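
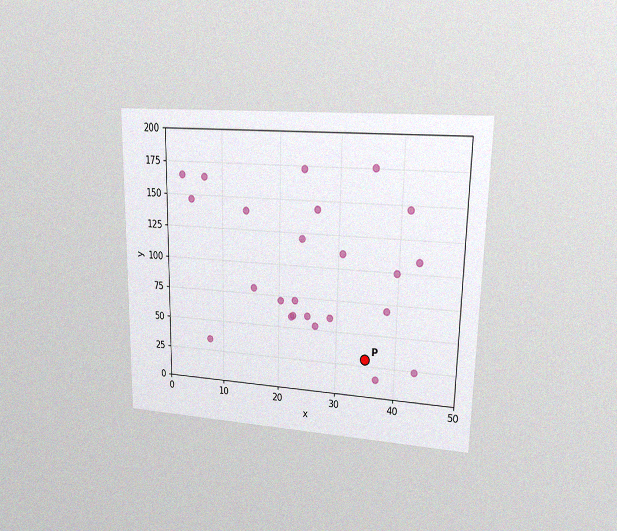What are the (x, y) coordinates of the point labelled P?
(35, 30)

The chart is viewed at a slight angle, with some photo noise. Following the gridlines from P to each axis, P sits at (35, 30).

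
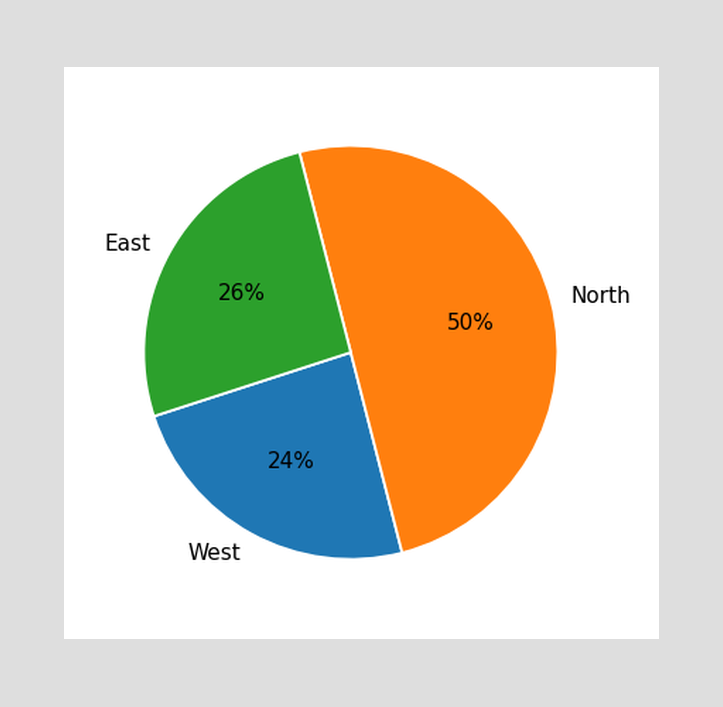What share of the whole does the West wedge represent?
The West slice takes up 24% of the pie.

24%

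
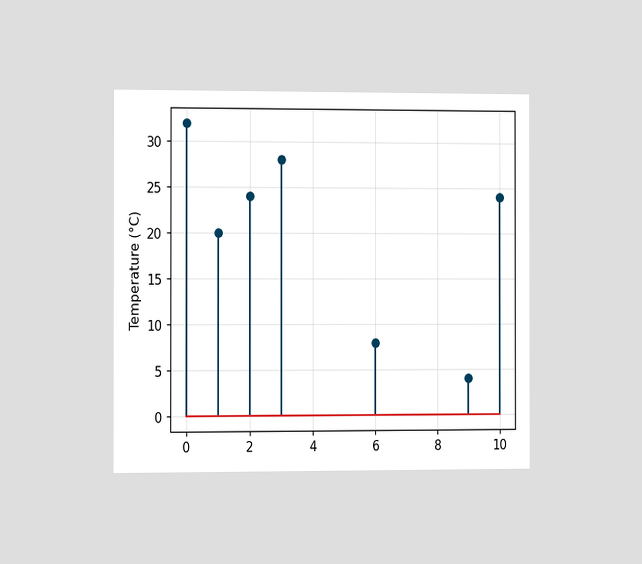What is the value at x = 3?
28°C

The chart is viewed slightly from the left. The stem at x=3 reaches 28°C.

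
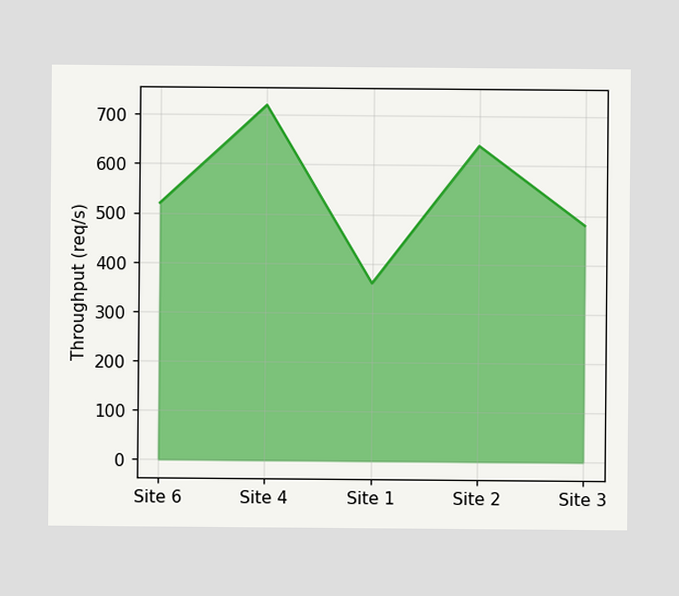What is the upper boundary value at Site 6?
520req/s

At Site 6 the upper boundary is at 520req/s.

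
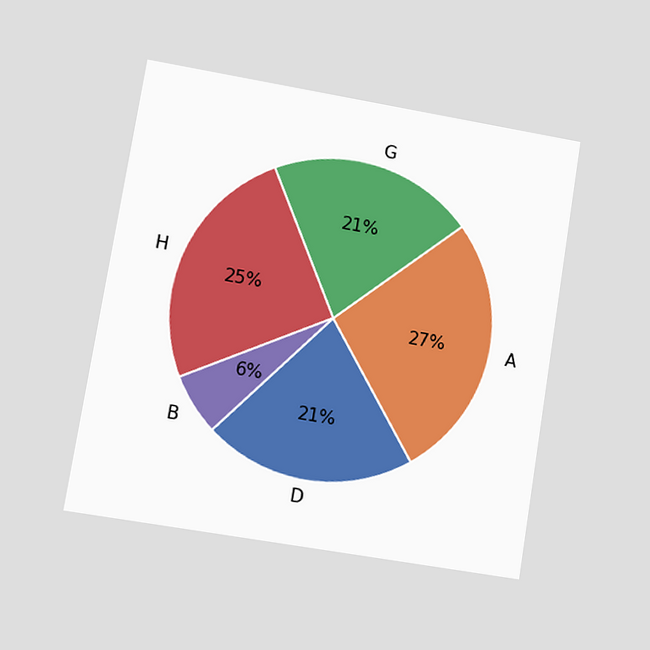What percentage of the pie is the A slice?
27%

The chart is tilted about 9° clockwise and viewed at a slight angle. The A slice takes up 27% of the pie.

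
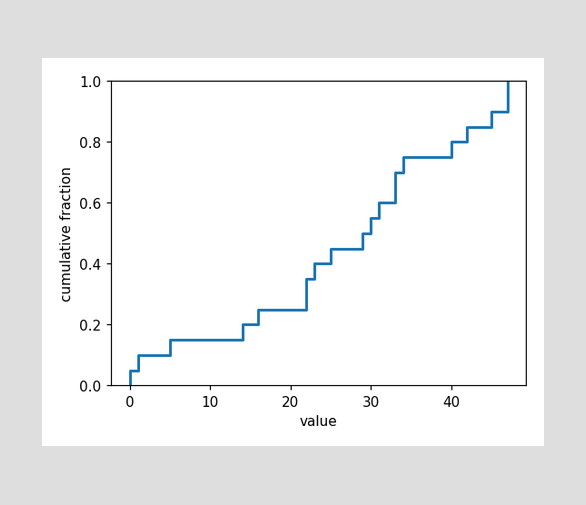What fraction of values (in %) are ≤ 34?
At x=34 the ECDF step is at 75%.

75%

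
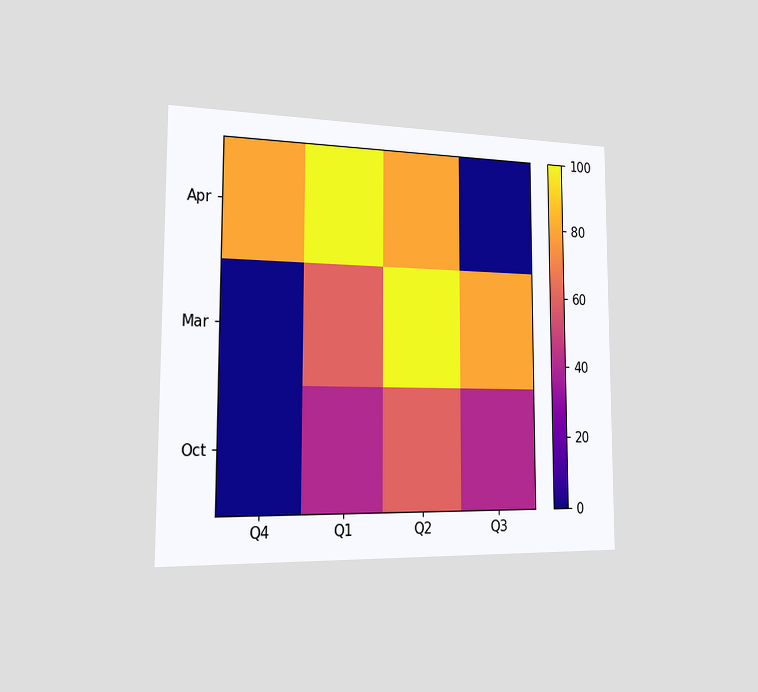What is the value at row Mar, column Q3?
80

The chart is viewed slightly from the left. Matching cell (Mar, Q3) against the colorbar gives 80.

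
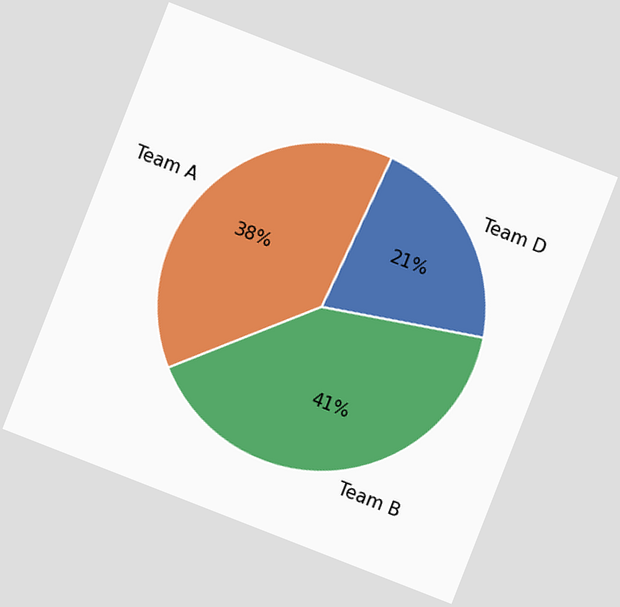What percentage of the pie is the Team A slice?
38%

The chart is tilted about 21° clockwise. The Team A slice takes up 38% of the pie.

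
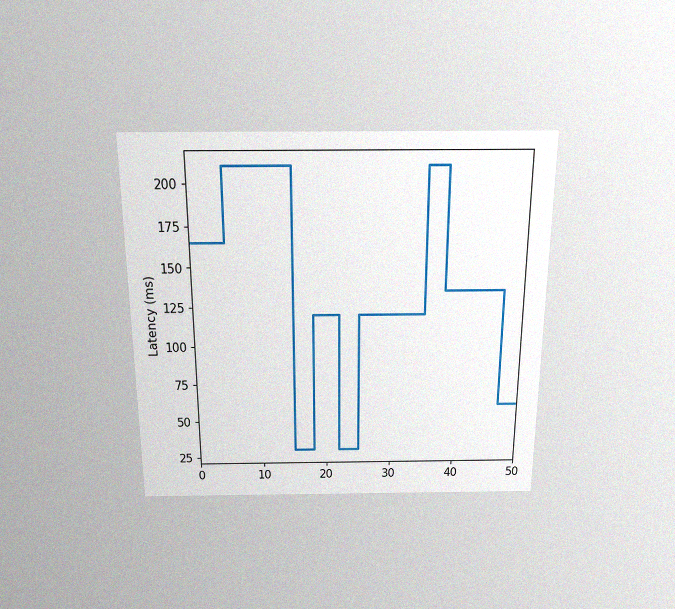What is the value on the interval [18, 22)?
120ms

The chart is viewed slightly from above, with some photo noise. On [18, 22) the step sits at 120ms.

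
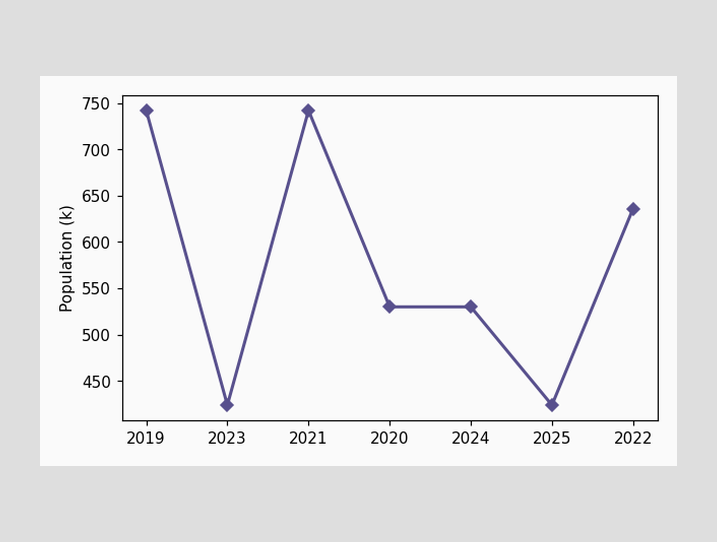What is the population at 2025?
424k

At 2025, the line is at 424k.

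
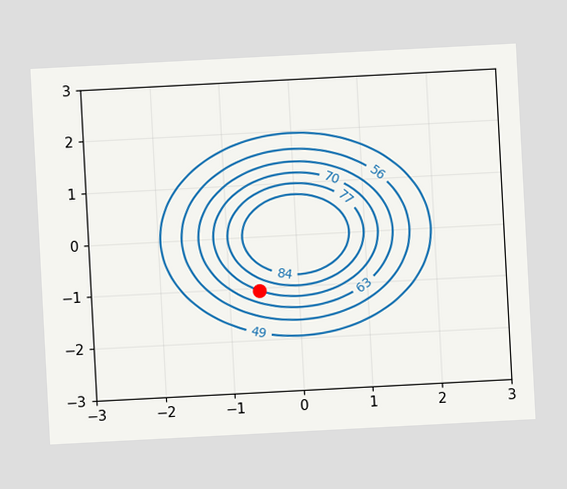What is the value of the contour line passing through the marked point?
The chart is tilted about 3° counter-clockwise. The marked point sits on the contour labelled 70.

70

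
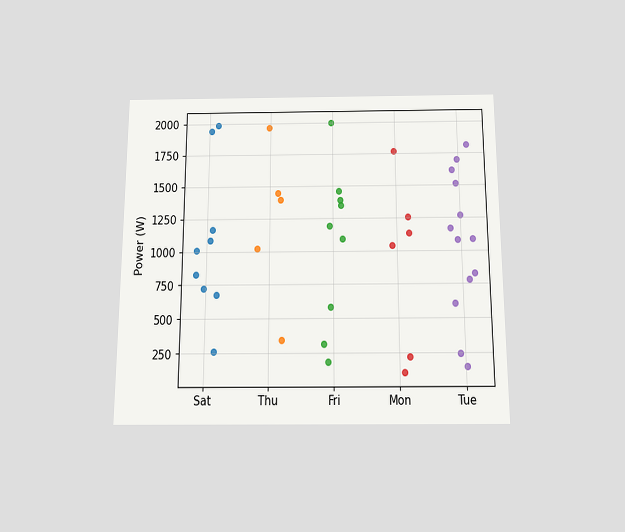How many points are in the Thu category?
The chart is viewed slightly from below. Counting the markers in the Thu column gives 5.

5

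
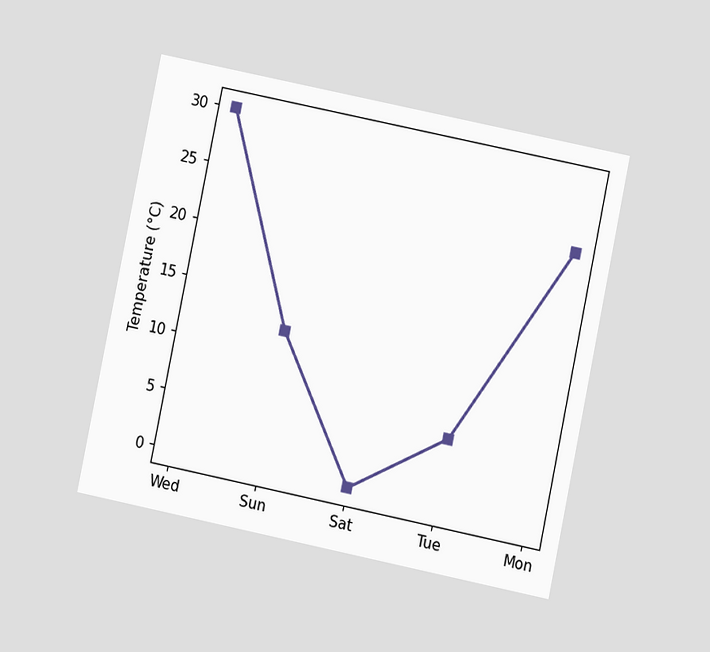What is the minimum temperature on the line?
0°C

The chart is tilted about 12° clockwise and viewed at a slight angle. The lowest point is at Sat, and reading across to the y-axis gives 0°C.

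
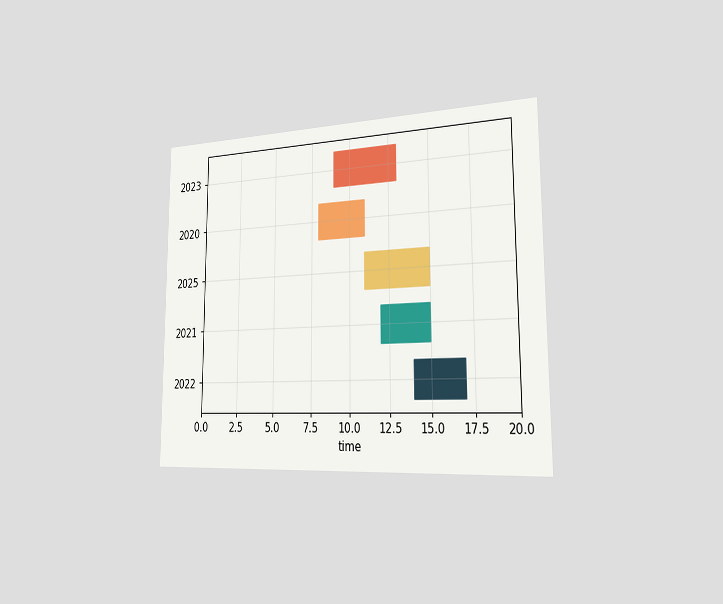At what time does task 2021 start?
12

The chart is viewed slightly from the right. The 2021 bar begins at t=12.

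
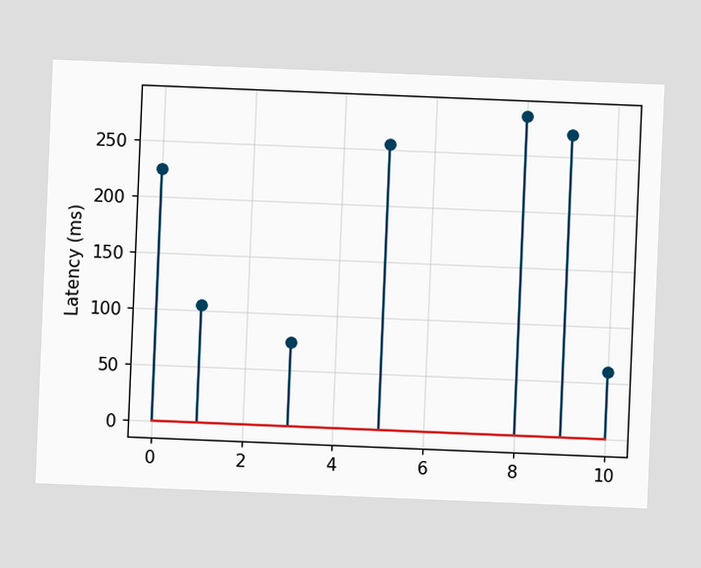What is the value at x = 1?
105ms

The chart is tilted about 2° clockwise. The stem at x=1 reaches 105ms.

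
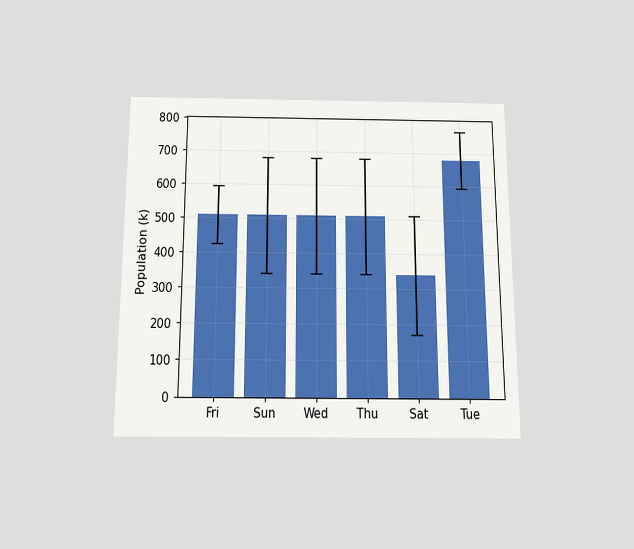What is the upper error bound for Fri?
595k

The chart is viewed slightly from below. The Fri bar's upper whisker reaches 595k.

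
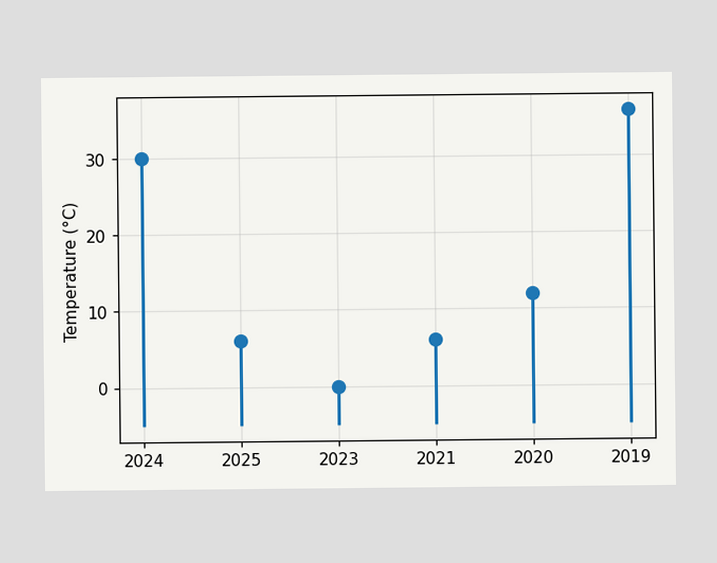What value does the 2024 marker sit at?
The 2024 marker sits at 30°C.

30°C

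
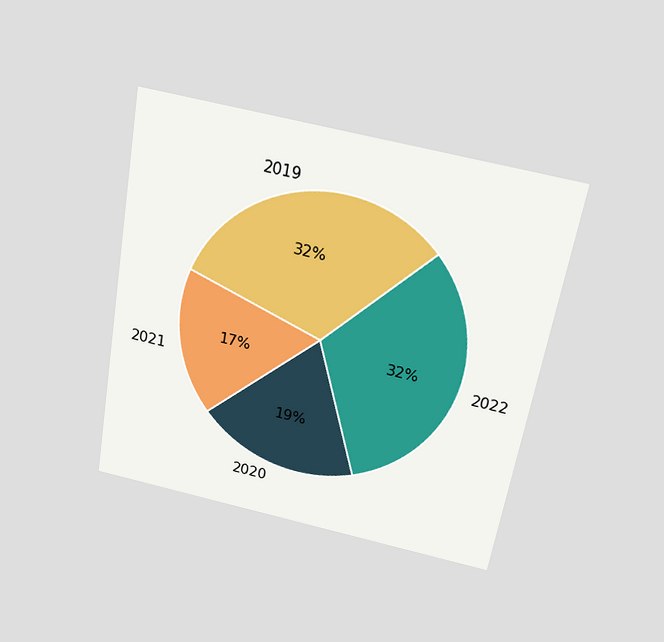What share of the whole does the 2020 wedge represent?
The chart is tilted about 10° clockwise and viewed slightly from above. The 2020 slice takes up 19% of the pie.

19%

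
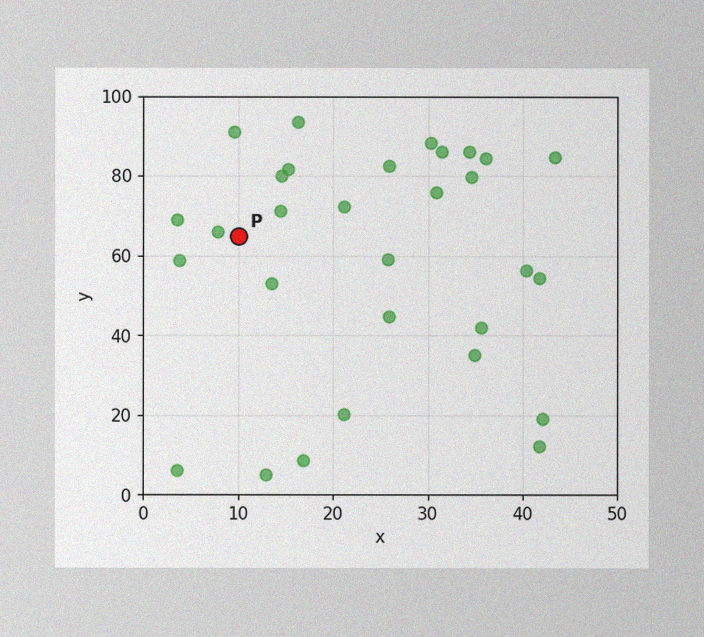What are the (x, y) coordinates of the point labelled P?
The image has some photo noise and uneven lighting. Following the gridlines from P to each axis, P sits at (10, 65).

(10, 65)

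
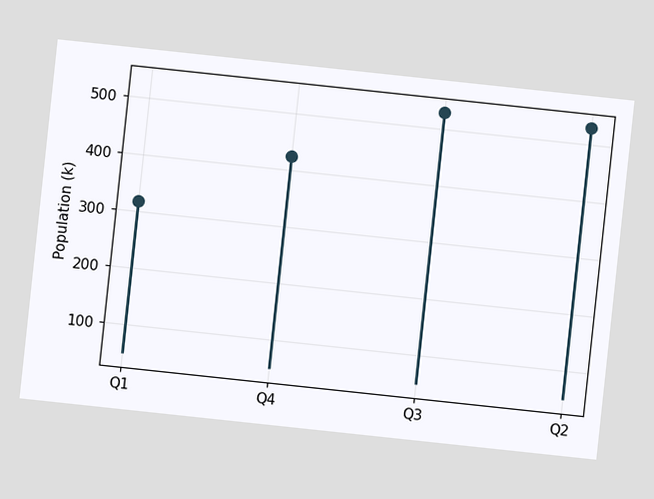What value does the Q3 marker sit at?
530k

The chart is tilted about 6° clockwise. The Q3 marker sits at 530k.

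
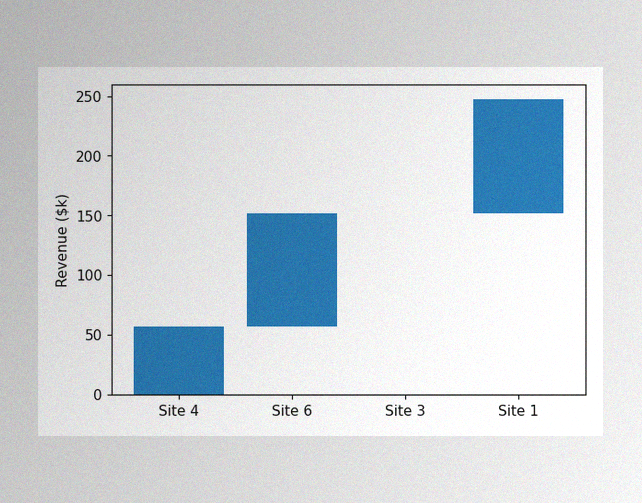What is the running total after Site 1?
The image has some photo noise and uneven lighting. After Site 1 the running total reaches $247k.

$247k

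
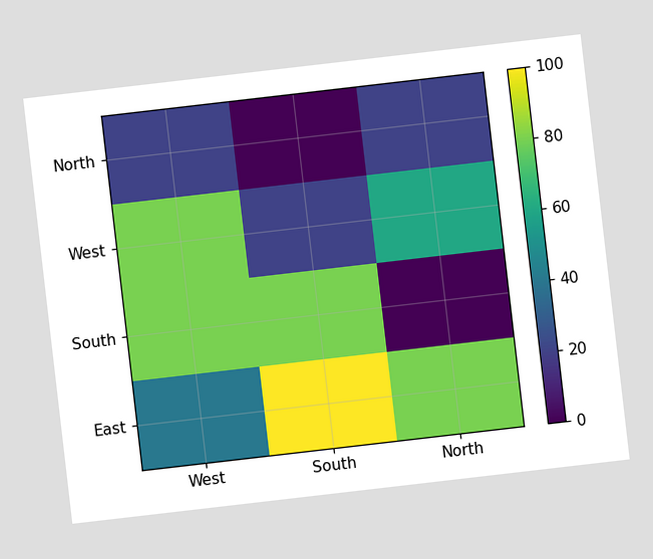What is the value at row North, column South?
The chart is tilted about 7° counter-clockwise. Matching cell (North, South) against the colorbar gives 0.

0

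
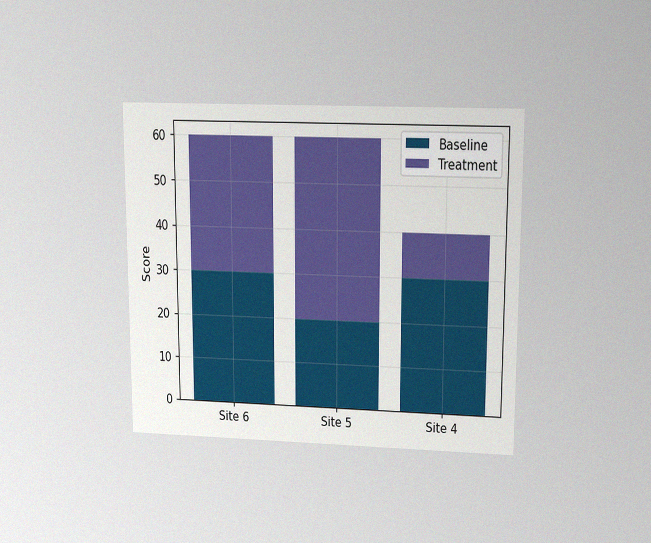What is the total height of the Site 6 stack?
The chart is viewed slightly from above, with some photo noise. The Site 6 stack's top reaches 60 on the y-axis.

60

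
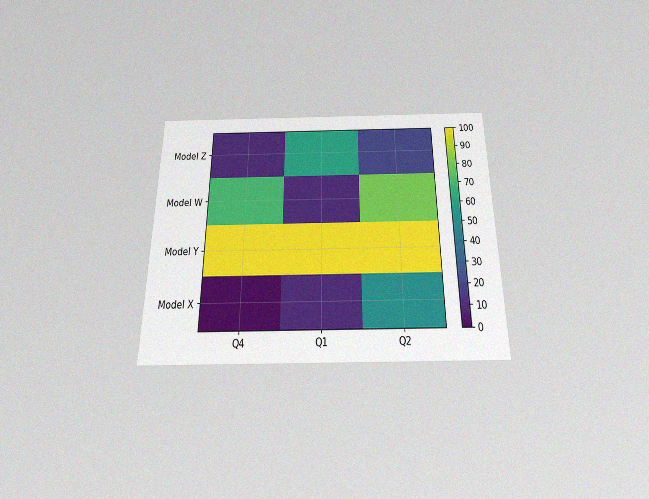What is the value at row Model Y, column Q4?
100

The chart is viewed slightly from below, with some photo noise. Matching cell (Model Y, Q4) against the colorbar gives 100.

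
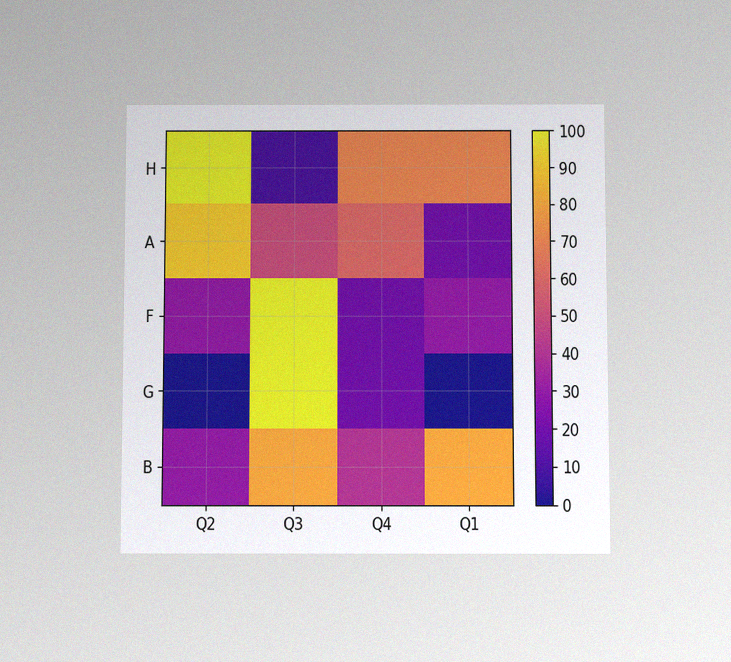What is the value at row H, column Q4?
70

The chart is viewed slightly from below, with some photo noise. Matching cell (H, Q4) against the colorbar gives 70.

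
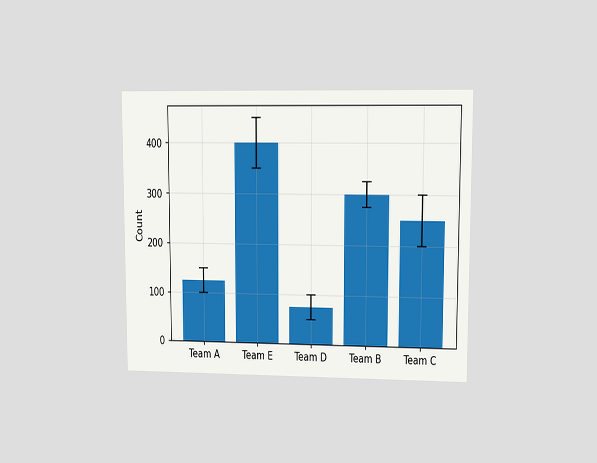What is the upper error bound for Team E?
450

The chart is viewed at a slight angle. The Team E bar's upper whisker reaches 450.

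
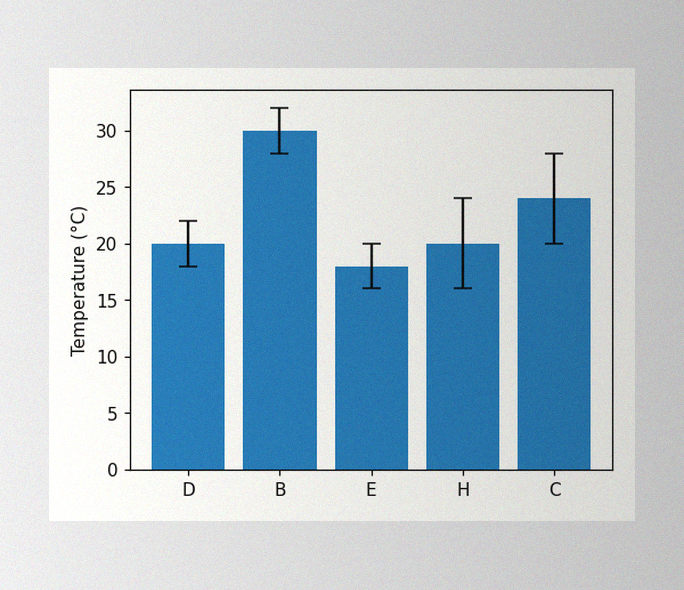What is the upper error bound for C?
The image has some photo noise and uneven lighting. The C bar's upper whisker reaches 28°C.

28°C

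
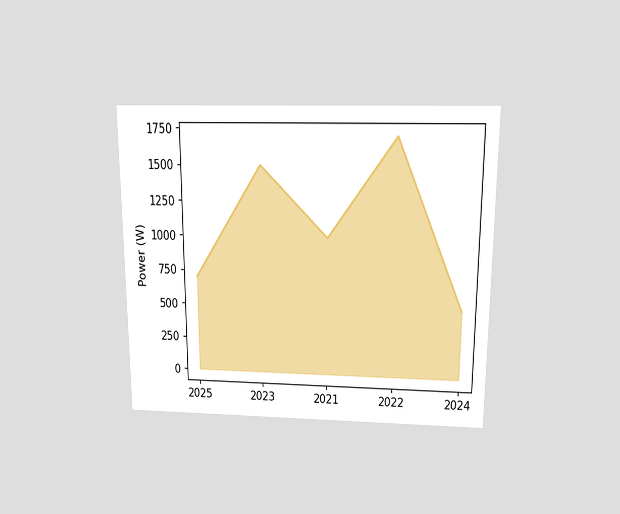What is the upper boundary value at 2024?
500W

The chart is viewed slightly from above. At 2024 the upper boundary is at 500W.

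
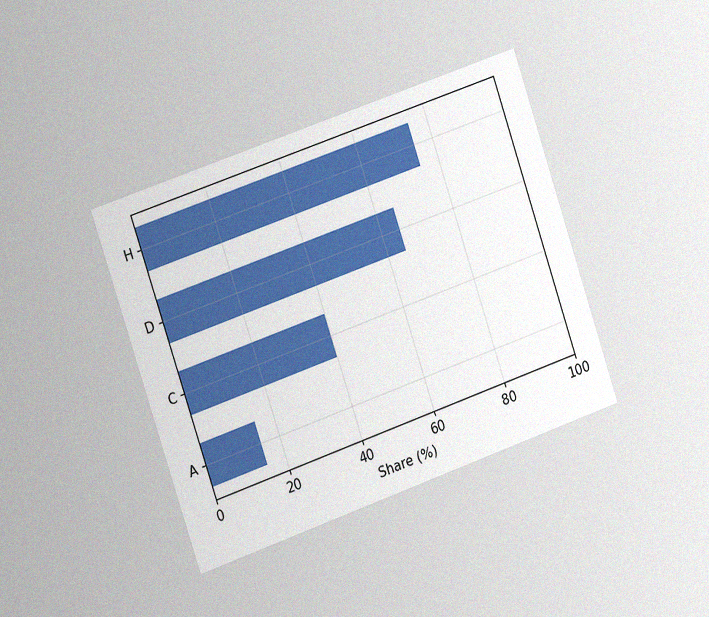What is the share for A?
15%

The chart is tilted about 19° counter-clockwise and viewed slightly from the left, with some photo noise. Reading along the chart's x-axis, the A bar reaches 15%.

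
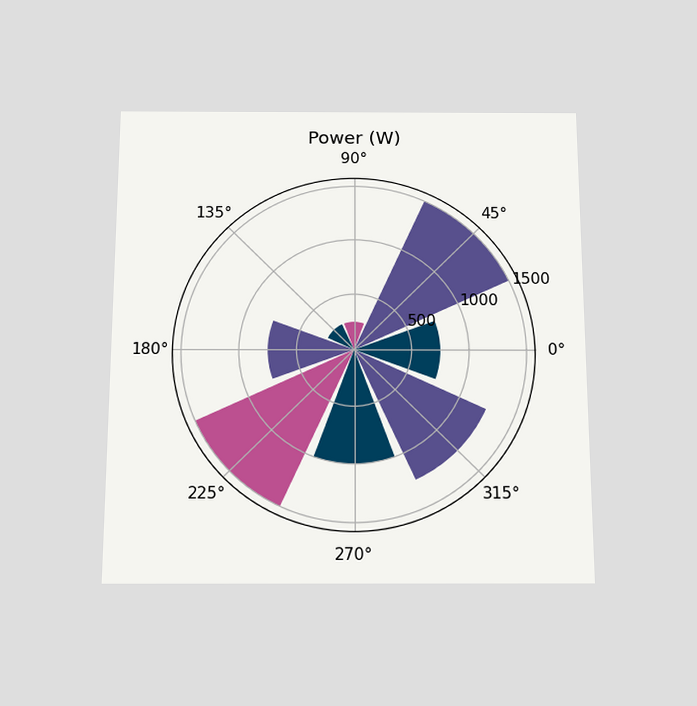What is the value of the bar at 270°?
The chart is viewed slightly from below. The bar at 270° reaches 1000W on the radial axis.

1000W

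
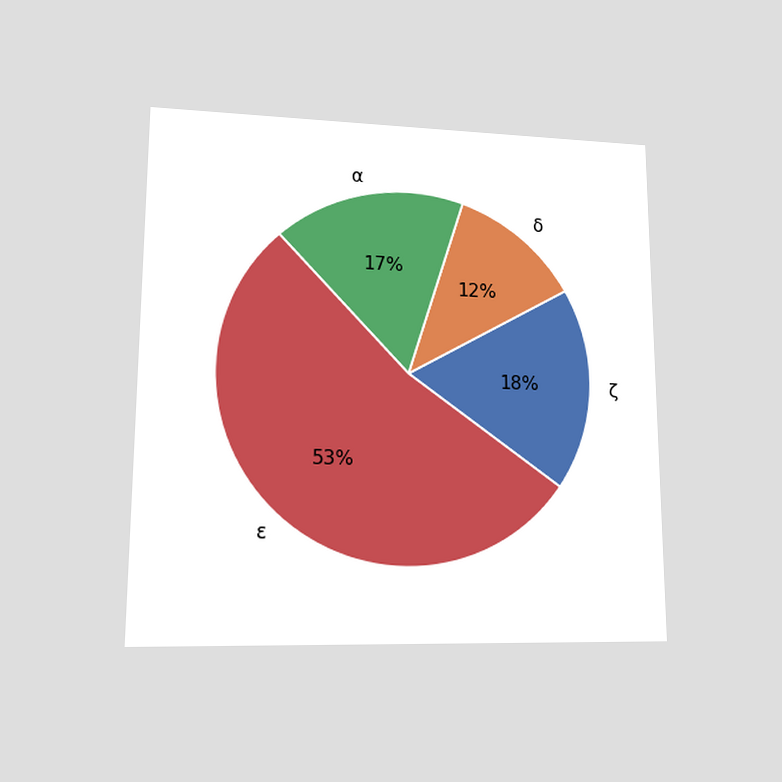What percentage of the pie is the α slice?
17%

The chart is viewed at a slight angle. The α slice takes up 17% of the pie.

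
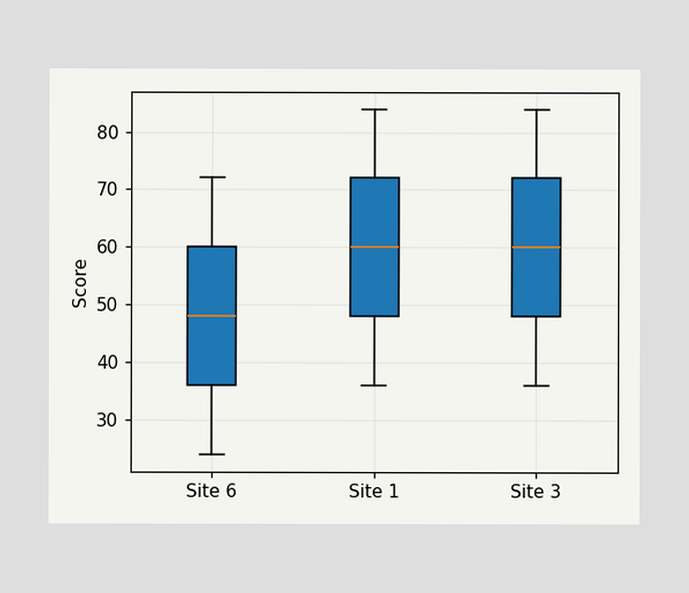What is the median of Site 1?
60

The median line in the Site 1 box sits at 60.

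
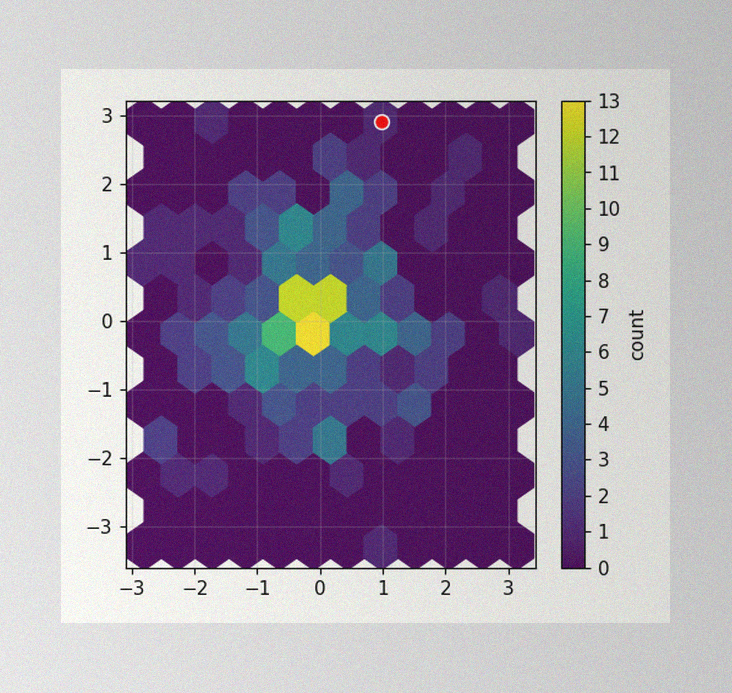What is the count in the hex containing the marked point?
The image has some photo noise and uneven lighting. The marked hex reads 1 on the colorbar.

1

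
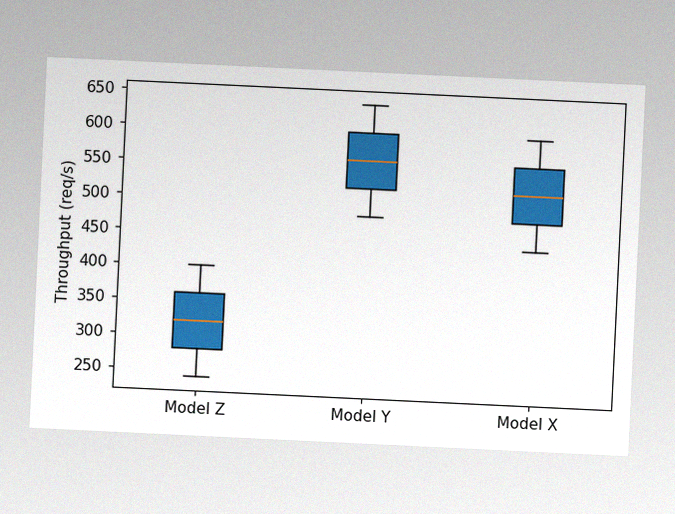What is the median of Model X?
The chart is tilted about 3° clockwise, with some photo noise. The median line in the Model X box sits at 520req/s.

520req/s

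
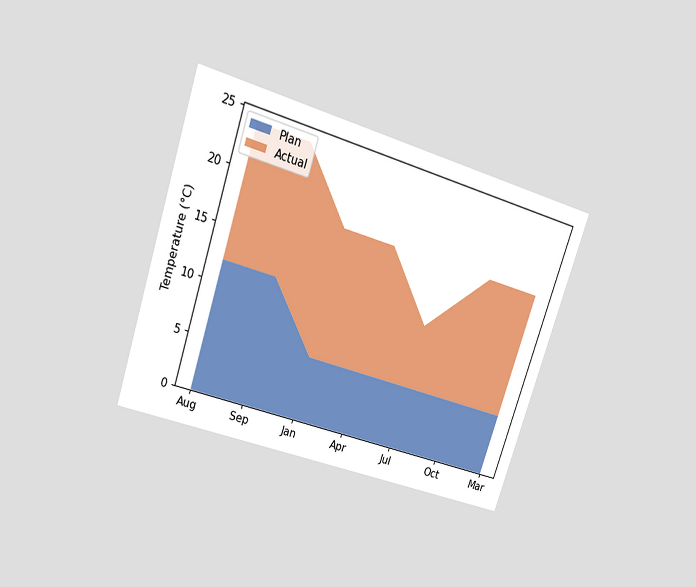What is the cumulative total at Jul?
The chart is tilted about 18° clockwise and viewed slightly from above. The stacked total at Jul reaches 12°C.

12°C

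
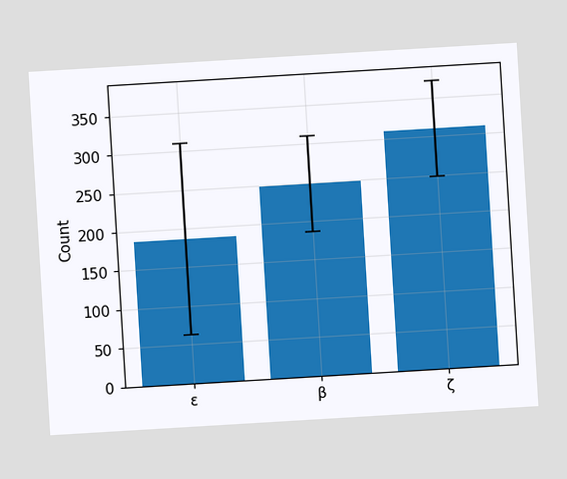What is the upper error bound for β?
The chart is tilted about 3° counter-clockwise. The β bar's upper whisker reaches 310.

310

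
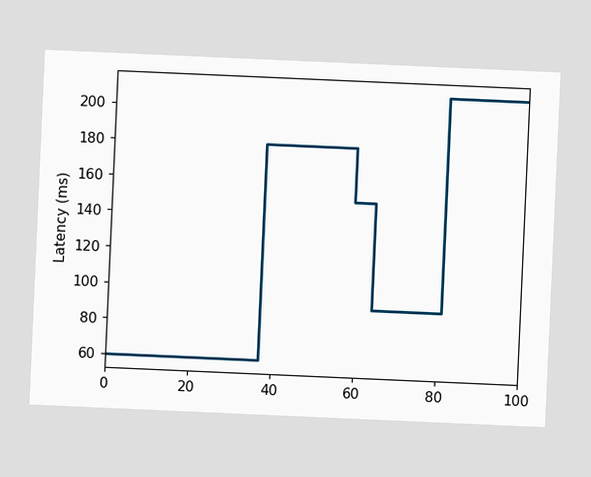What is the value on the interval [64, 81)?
90ms

The chart is tilted about 3° clockwise. On [64, 81) the step sits at 90ms.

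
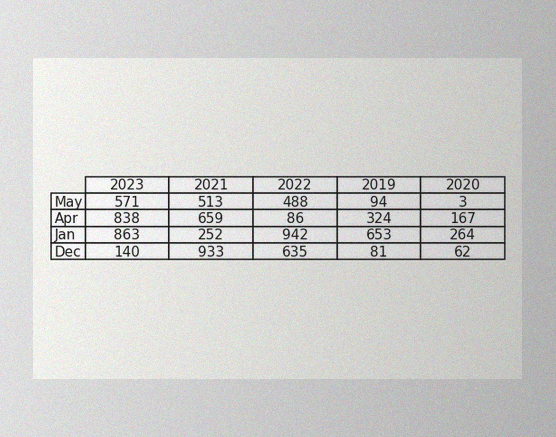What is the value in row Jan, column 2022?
The image has some photo noise and uneven lighting. The (Jan, 2022) cell reads 942.

942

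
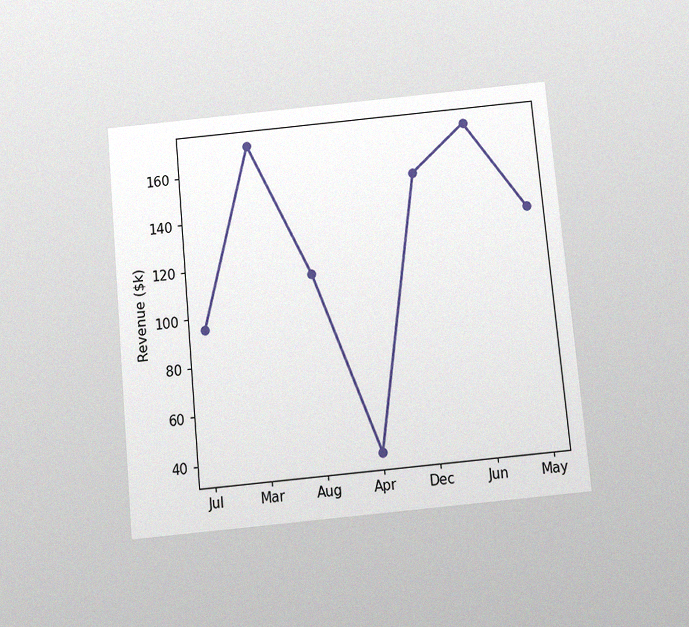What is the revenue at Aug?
The chart is tilted about 5° counter-clockwise and viewed slightly from below, with some photo noise. At Aug, the line is at $114k.

$114k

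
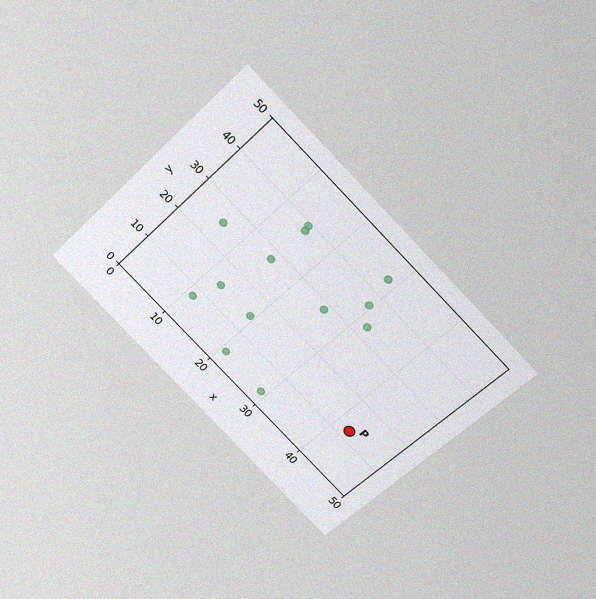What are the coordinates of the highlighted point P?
(42.5, 12.5)

The chart is tilted about 45° clockwise and viewed slightly from above, with some photo noise. Following the gridlines from P to each axis, P sits at (42.5, 12.5).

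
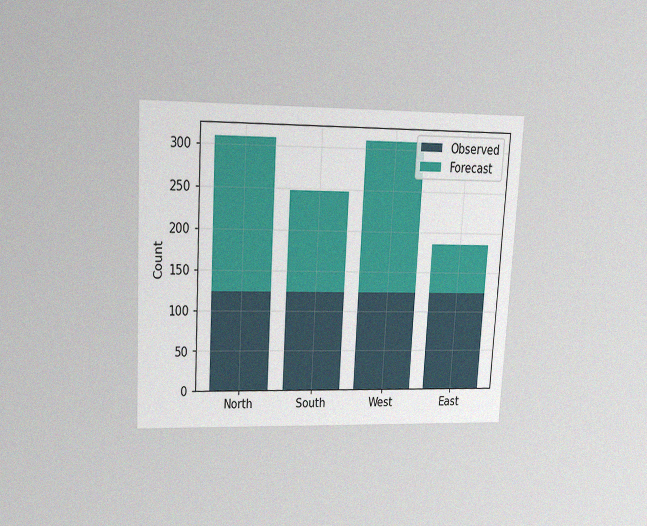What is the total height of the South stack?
248

The chart is tilted about 3° clockwise and viewed slightly from above, with some photo noise. The South stack's top reaches 248 on the y-axis.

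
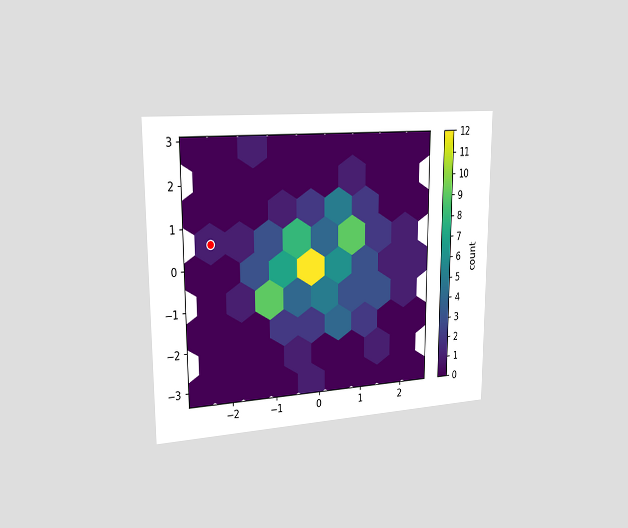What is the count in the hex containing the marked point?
1

The chart is viewed slightly from the left. The marked hex reads 1 on the colorbar.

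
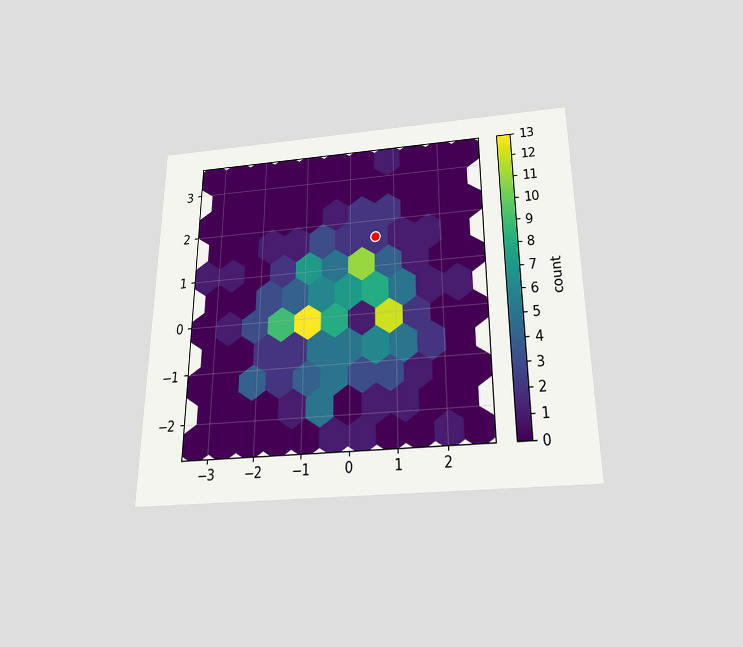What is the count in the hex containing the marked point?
2

The chart is viewed slightly from below. The marked hex reads 2 on the colorbar.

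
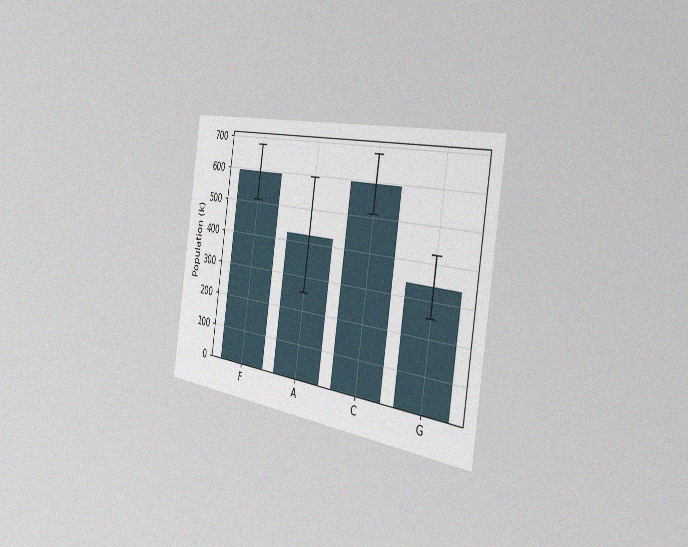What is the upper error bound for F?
680k

The chart is tilted about 9° clockwise and viewed slightly from the right, with some photo noise. The F bar's upper whisker reaches 680k.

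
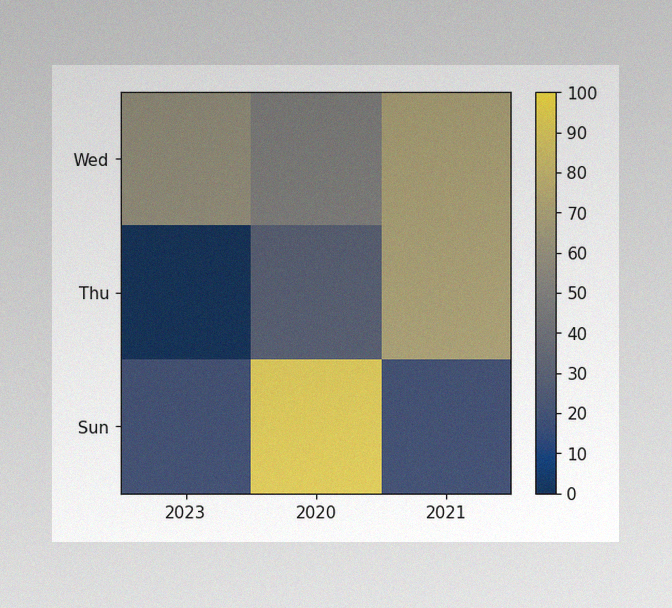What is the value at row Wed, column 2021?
The image has some photo noise and uneven lighting. Matching cell (Wed, 2021) against the colorbar gives 70.

70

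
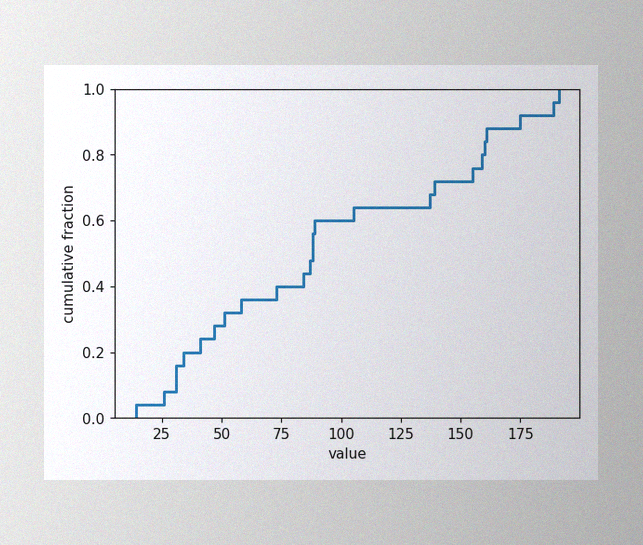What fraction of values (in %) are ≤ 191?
The image has some photo noise and uneven lighting. At x=191 the ECDF step is at 100%.

100%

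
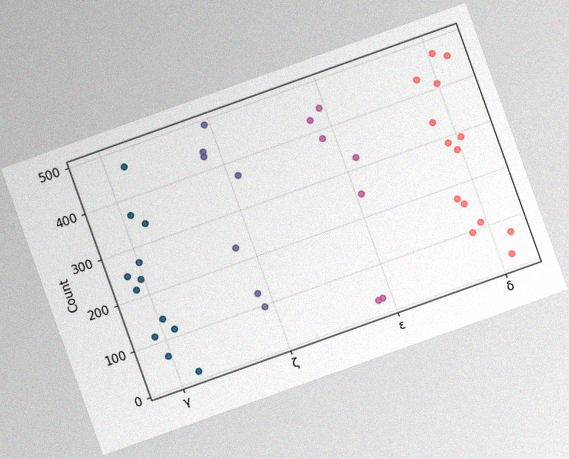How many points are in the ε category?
7

The chart is tilted about 20° counter-clockwise, with some photo noise. Counting the markers in the ε column gives 7.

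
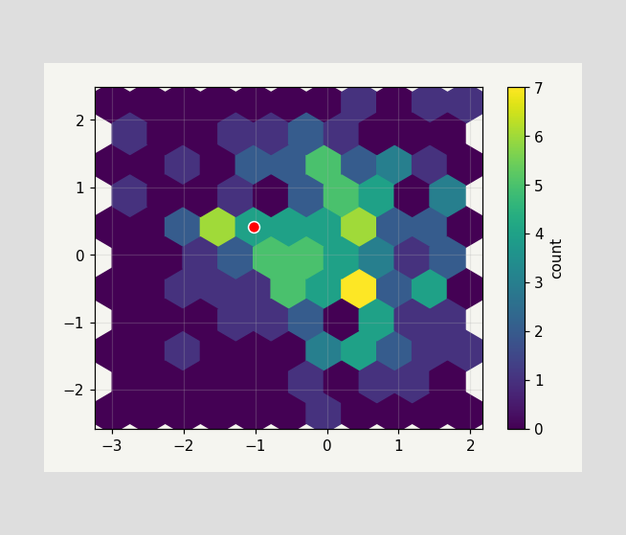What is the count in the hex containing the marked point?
4

The marked hex reads 4 on the colorbar.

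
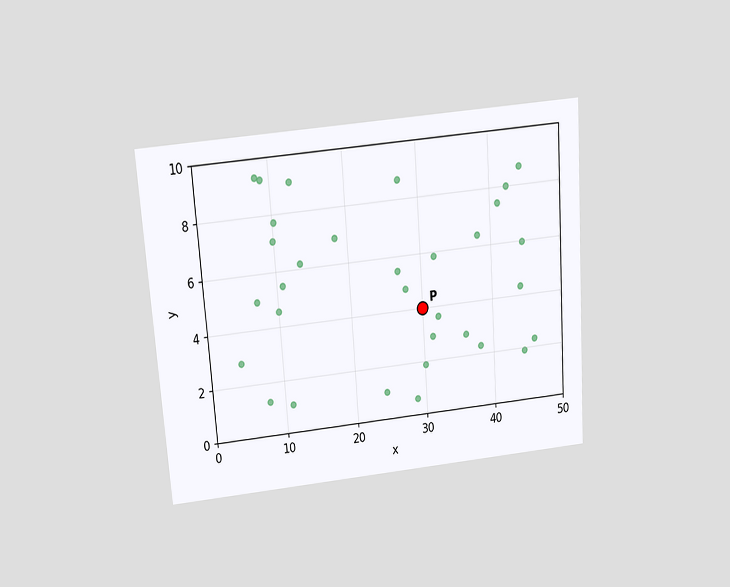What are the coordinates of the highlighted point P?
The chart is tilted about 4° counter-clockwise and viewed slightly from above. Following the gridlines from P to each axis, P sits at (30, 4).

(30, 4)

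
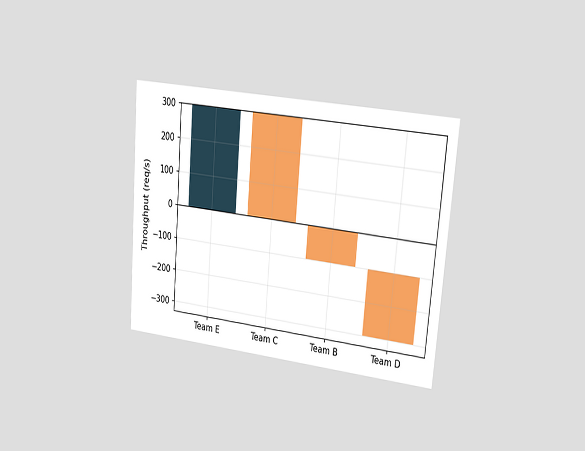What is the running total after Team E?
The chart is tilted about 5° clockwise and viewed slightly from the right. After Team E the running total reaches 300req/s.

300req/s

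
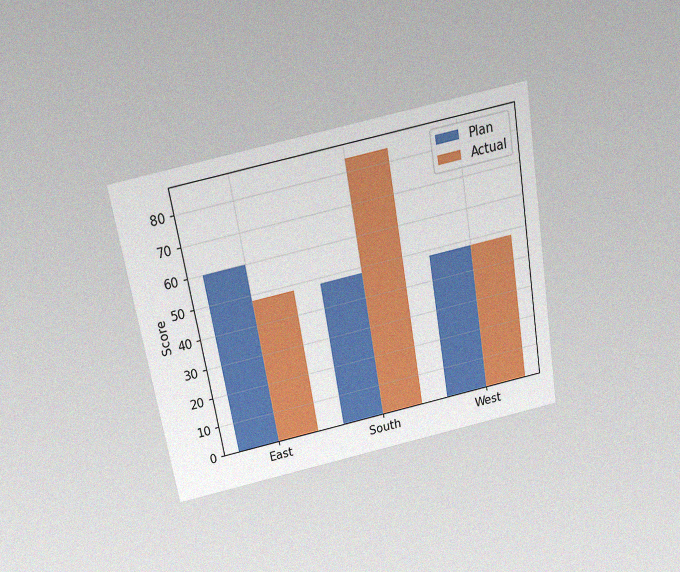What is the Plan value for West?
48

The chart is tilted about 10° counter-clockwise and viewed slightly from above, with some photo noise. The Plan bar at West reaches 48 on the y-axis.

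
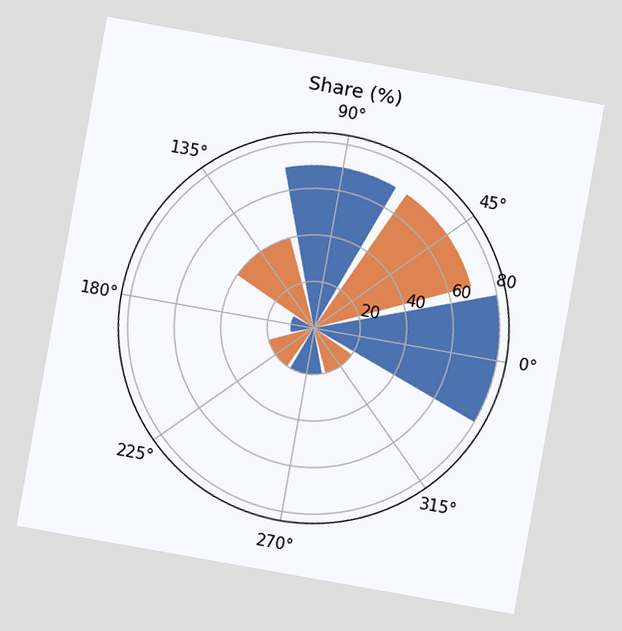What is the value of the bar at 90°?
The chart is tilted about 10° clockwise. The bar at 90° reaches 70% on the radial axis.

70%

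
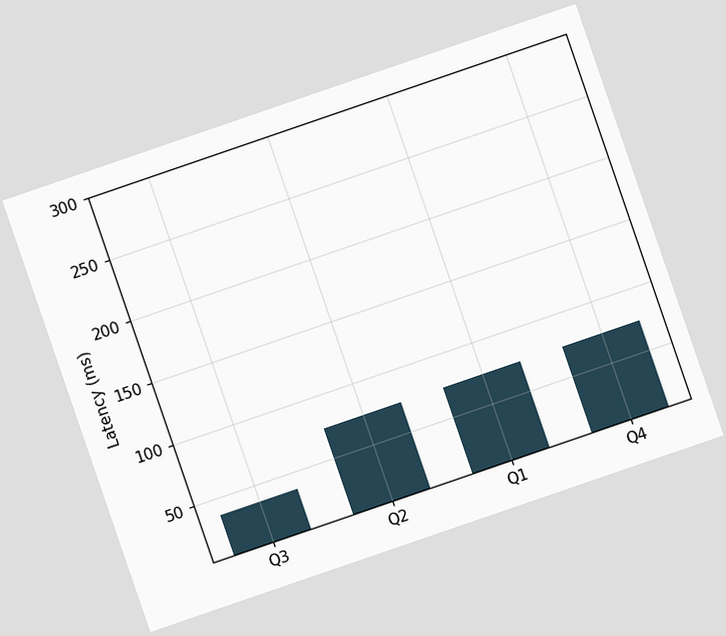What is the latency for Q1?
74ms

The chart is tilted about 19° counter-clockwise. Reading along the chart's y-axis, the Q1 bar reaches 74ms.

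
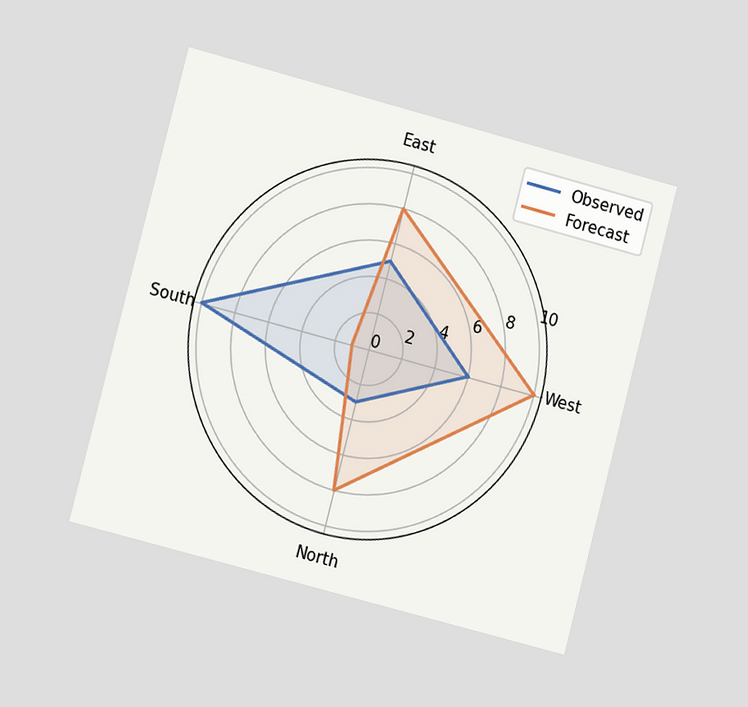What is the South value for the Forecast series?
1

The chart is tilted about 15° clockwise and viewed slightly from the left. On the South axis, Forecast reaches 1.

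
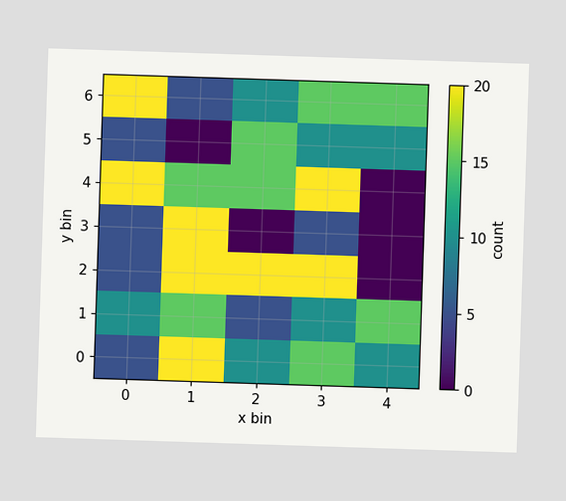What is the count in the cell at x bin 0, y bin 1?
Matching the cell (0, 1) against the colorbar gives 10.

10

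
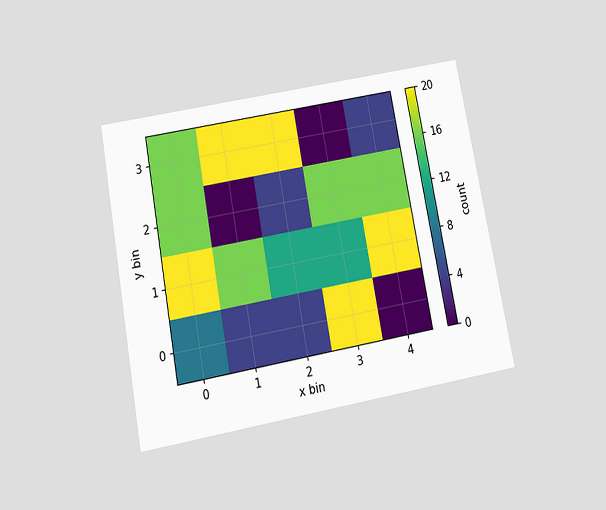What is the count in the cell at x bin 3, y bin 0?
The chart is tilted about 11° counter-clockwise and viewed slightly from below. Matching the cell (3, 0) against the colorbar gives 20.

20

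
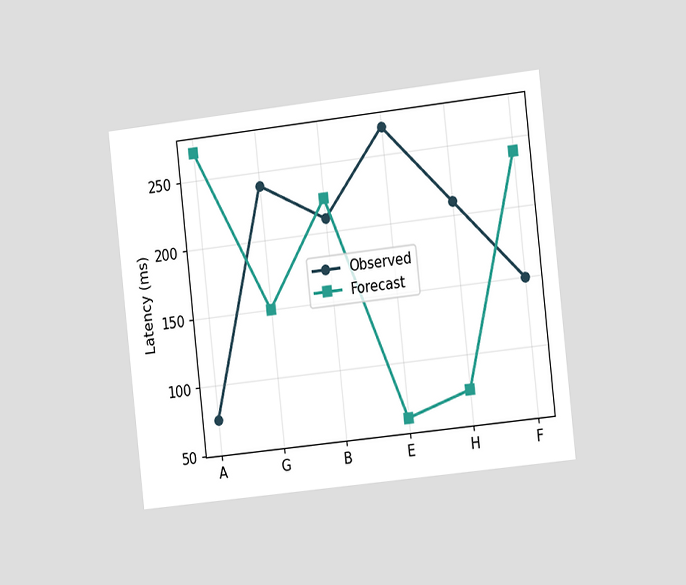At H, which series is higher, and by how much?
Observed, by 135ms

The chart is tilted about 6° counter-clockwise and viewed slightly from the right. At H, Observed sits above the other line by 135ms.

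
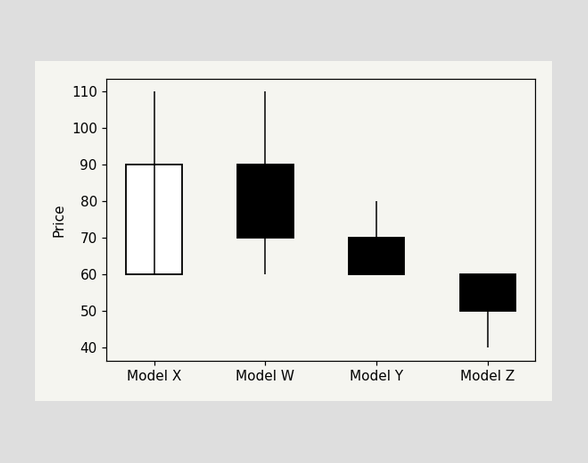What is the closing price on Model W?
70

The Model W candle closes at 70.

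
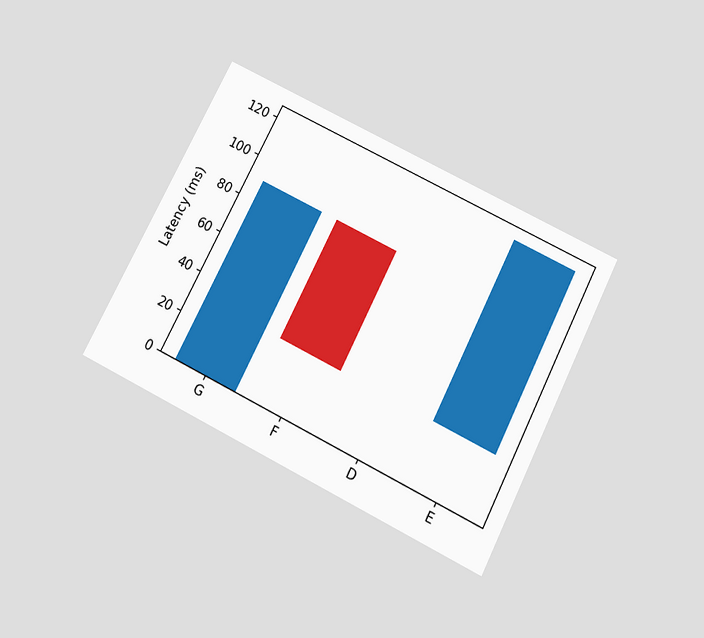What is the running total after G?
90ms

The chart is tilted about 27° clockwise and viewed slightly from below. After G the running total reaches 90ms.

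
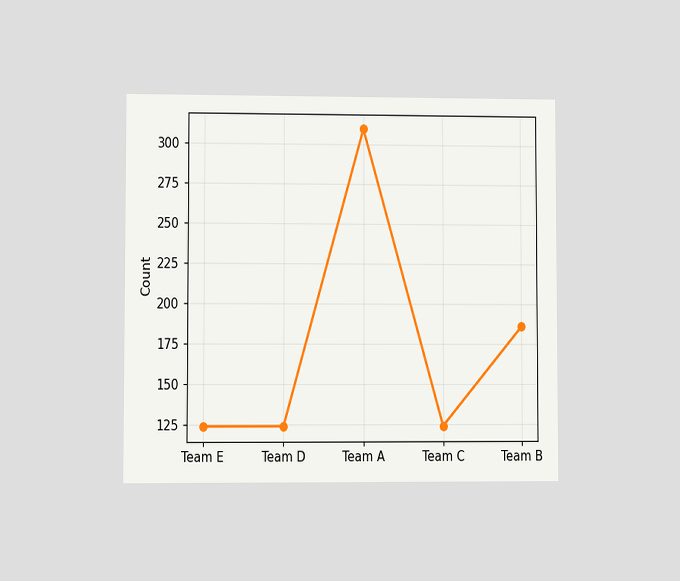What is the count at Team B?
186

The chart is viewed at a slight angle. At Team B, the line is at 186.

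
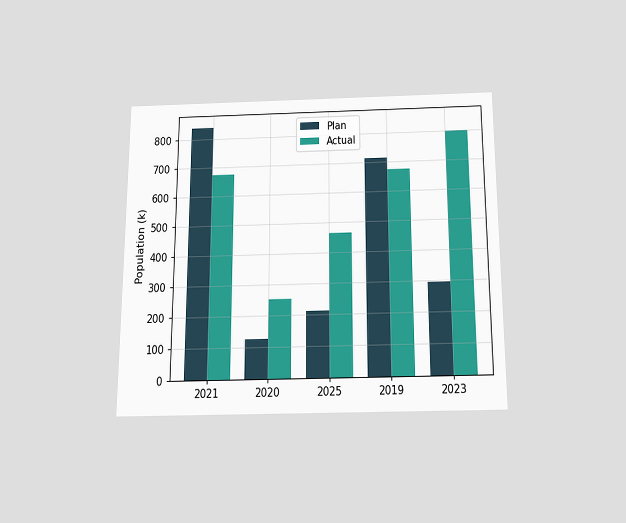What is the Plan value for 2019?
714k

The chart is viewed slightly from below. The Plan bar at 2019 reaches 714k on the y-axis.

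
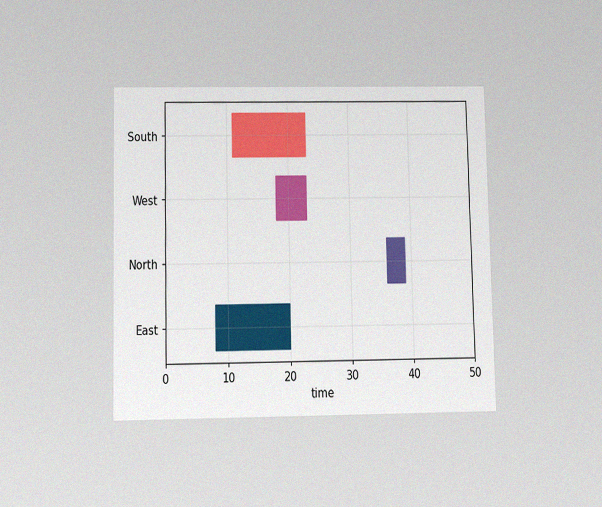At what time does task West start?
18

The chart is viewed slightly from below, with some photo noise. The West bar begins at t=18.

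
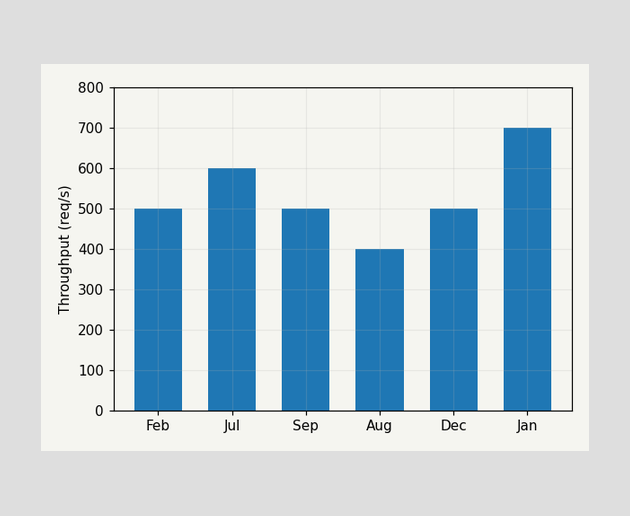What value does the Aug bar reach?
Reading along the chart's y-axis, the Aug bar reaches 400req/s.

400req/s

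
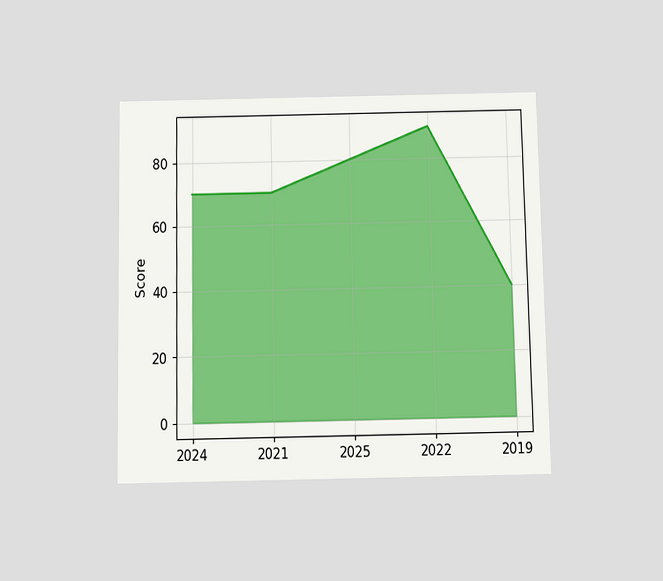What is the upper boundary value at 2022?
The chart is viewed slightly from below. At 2022 the upper boundary is at 90.

90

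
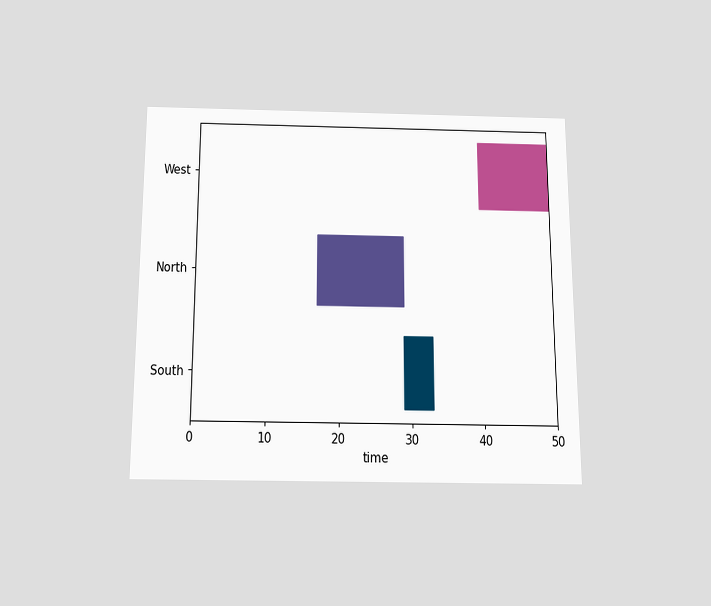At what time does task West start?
40

The chart is viewed slightly from below. The West bar begins at t=40.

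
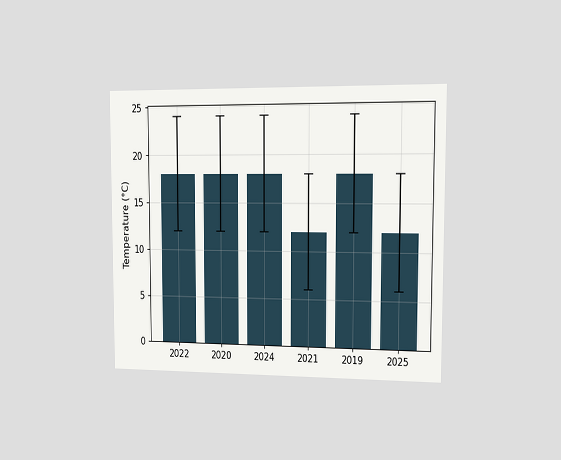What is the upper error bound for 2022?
24°C

The chart is viewed slightly from the right. The 2022 bar's upper whisker reaches 24°C.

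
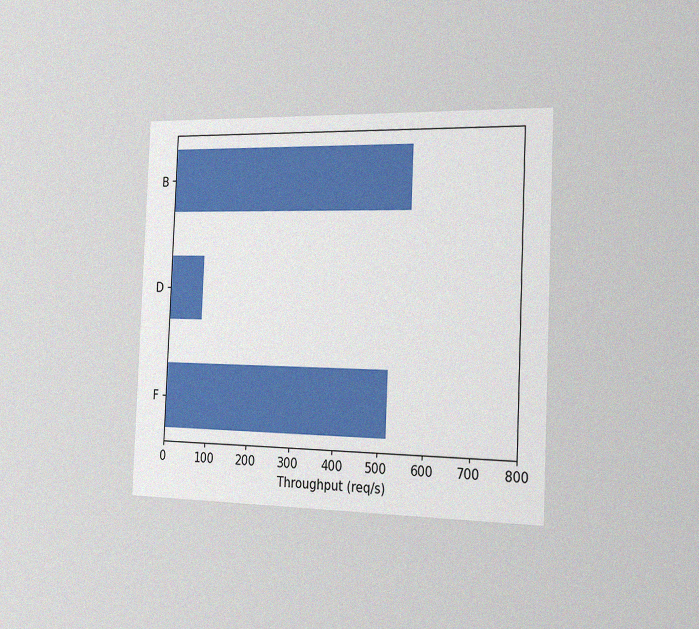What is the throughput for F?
520req/s

The chart is tilted about 2° clockwise and viewed slightly from the right, with some photo noise. Reading along the chart's x-axis, the F bar reaches 520req/s.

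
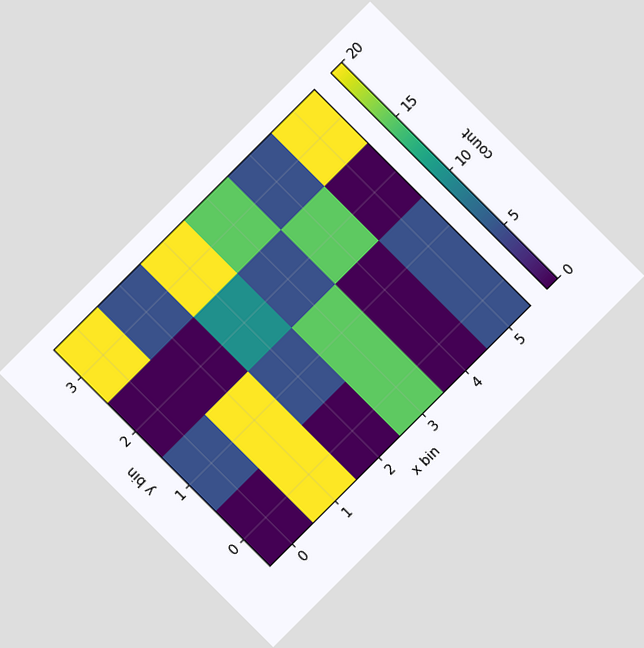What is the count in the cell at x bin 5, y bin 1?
The chart is tilted about 45° counter-clockwise. Matching the cell (5, 1) against the colorbar gives 5.

5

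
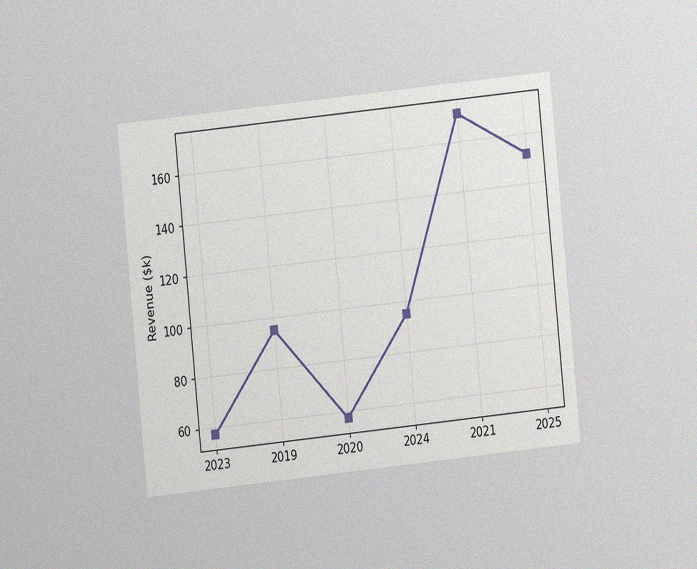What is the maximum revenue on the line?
$171k

The chart is tilted about 6° counter-clockwise and viewed at a slight angle, with some photo noise. The highest point is at 2021, and reading across to the y-axis gives $171k.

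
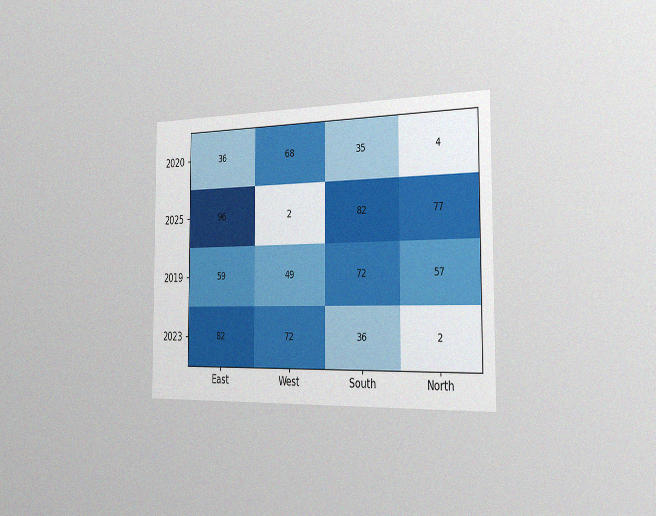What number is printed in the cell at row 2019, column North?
The chart is viewed slightly from the right, with some photo noise. The (2019, North) cell reads 57.

57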